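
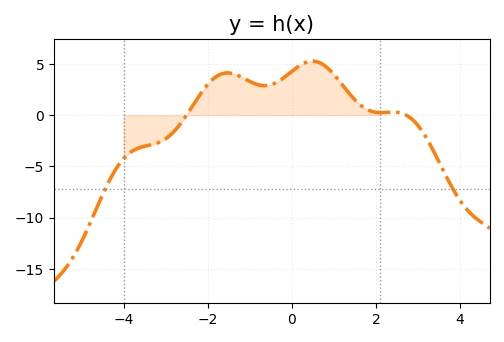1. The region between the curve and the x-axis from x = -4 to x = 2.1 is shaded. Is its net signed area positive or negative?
positive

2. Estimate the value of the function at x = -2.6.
-0.554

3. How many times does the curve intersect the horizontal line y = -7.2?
2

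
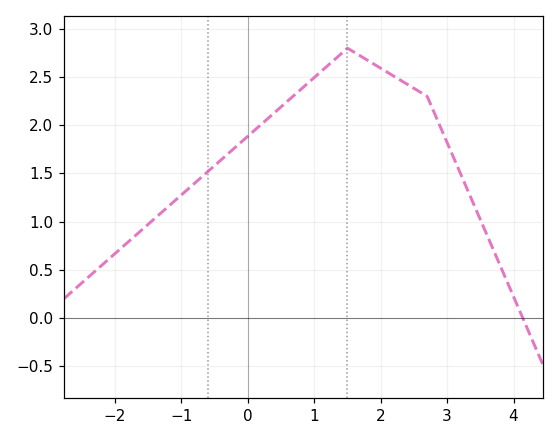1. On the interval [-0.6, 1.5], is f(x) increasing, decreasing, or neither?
increasing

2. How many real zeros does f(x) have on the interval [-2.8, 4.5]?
1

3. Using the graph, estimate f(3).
1.82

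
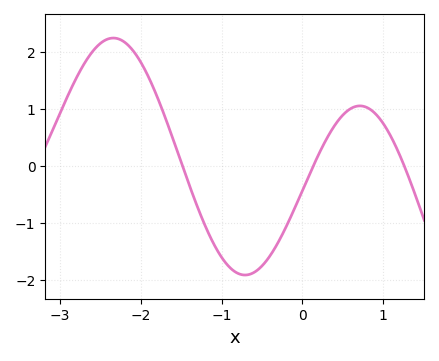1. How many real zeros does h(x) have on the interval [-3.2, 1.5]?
3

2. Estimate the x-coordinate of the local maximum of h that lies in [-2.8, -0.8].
-2.3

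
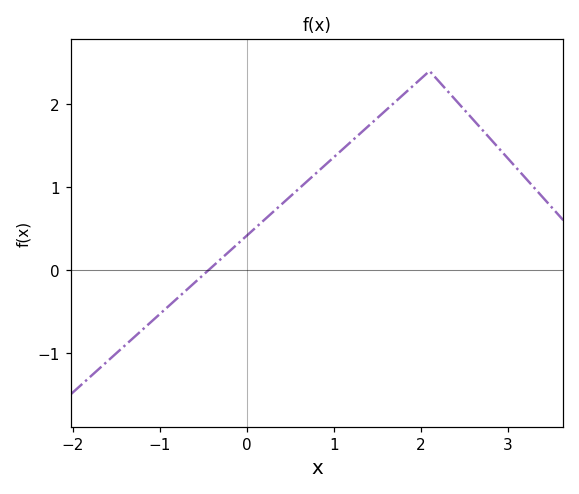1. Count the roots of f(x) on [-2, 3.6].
1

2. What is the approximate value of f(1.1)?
1.5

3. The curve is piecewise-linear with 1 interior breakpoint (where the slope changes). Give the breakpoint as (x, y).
(2.1, 2.4)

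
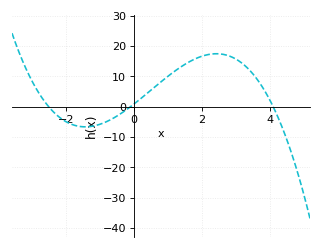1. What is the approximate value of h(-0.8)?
-5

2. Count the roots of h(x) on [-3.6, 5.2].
3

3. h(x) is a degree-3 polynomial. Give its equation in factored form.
y = -0.84(x + 2.5)(x + 0.1)(x - 4.1)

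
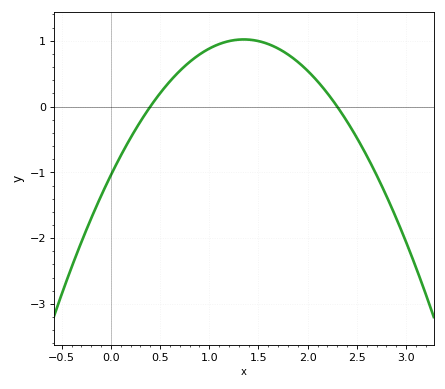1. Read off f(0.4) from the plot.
0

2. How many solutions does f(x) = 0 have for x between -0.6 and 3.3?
2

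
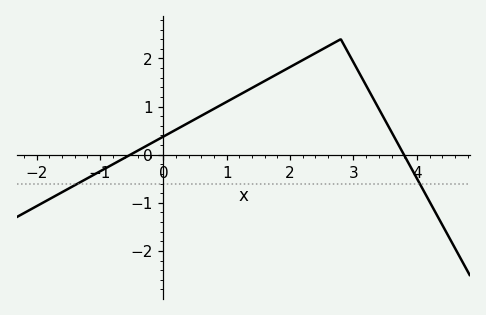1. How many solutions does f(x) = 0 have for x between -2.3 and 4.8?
2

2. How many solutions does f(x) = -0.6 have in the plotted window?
2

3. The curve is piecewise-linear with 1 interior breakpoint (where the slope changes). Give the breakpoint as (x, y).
(2.8, 2.4)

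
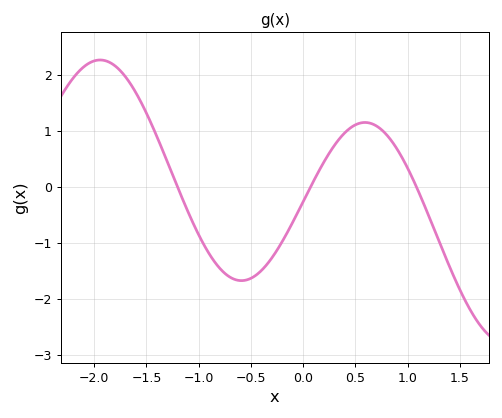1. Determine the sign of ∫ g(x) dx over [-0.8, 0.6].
negative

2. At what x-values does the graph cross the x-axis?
-1.2, 0.1, 1.1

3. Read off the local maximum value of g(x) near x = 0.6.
1.1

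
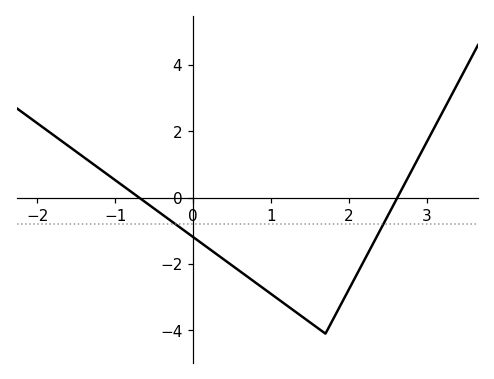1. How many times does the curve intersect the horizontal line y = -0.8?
2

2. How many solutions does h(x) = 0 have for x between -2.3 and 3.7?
2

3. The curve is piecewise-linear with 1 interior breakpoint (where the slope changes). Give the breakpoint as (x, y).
(1.7, -4.1)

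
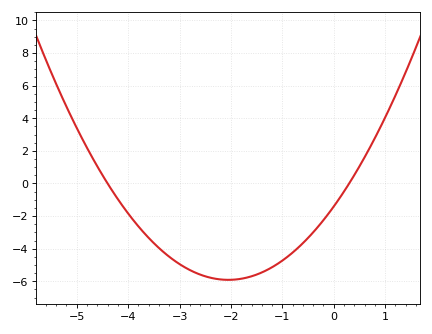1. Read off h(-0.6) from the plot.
-3.66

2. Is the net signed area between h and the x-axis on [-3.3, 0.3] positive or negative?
negative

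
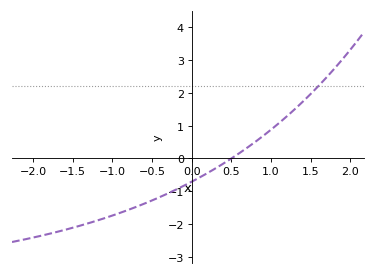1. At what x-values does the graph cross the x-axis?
0.5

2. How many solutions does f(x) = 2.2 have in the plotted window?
1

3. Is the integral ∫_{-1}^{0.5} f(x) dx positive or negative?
negative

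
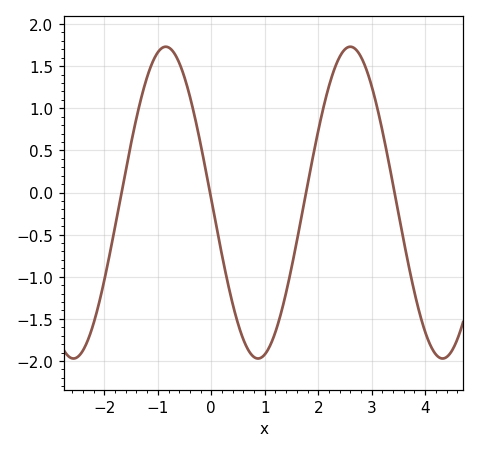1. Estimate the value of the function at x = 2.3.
1.46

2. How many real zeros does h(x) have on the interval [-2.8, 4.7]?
4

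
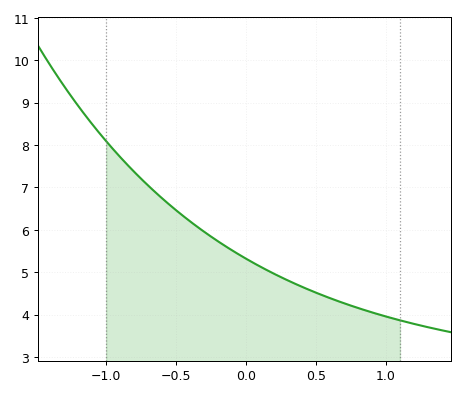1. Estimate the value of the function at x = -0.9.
7.72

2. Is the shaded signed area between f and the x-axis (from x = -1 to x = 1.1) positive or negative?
positive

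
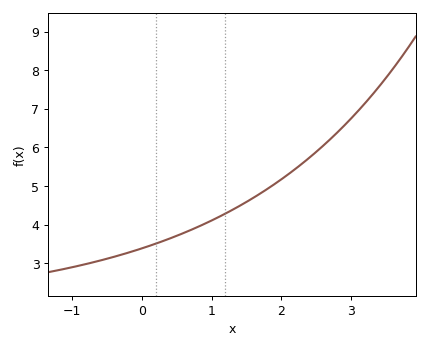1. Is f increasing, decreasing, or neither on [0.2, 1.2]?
increasing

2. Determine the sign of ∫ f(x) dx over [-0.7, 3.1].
positive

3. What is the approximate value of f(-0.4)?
3.2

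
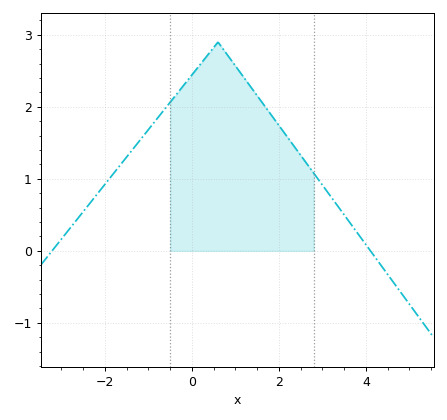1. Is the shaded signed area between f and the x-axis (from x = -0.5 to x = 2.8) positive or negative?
positive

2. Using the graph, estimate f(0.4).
2.75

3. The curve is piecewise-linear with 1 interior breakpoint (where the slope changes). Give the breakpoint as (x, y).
(0.6, 2.9)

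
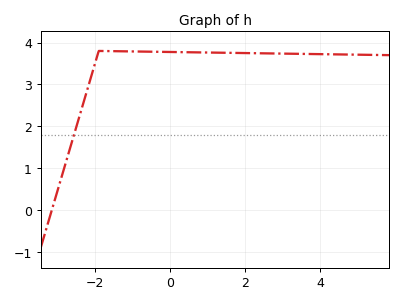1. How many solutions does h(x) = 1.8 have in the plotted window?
1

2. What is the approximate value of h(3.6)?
3.73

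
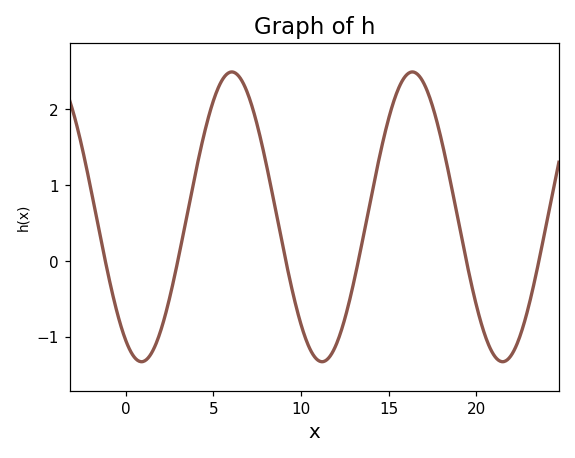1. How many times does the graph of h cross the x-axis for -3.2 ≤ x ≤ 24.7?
6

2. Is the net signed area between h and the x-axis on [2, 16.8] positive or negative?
positive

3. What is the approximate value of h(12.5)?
-0.764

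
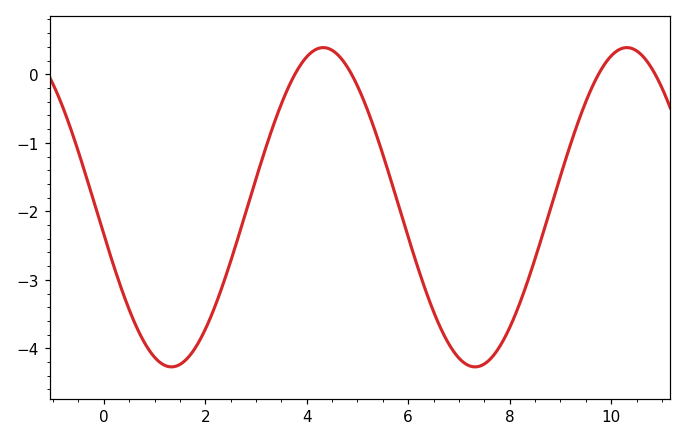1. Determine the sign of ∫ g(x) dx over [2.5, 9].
negative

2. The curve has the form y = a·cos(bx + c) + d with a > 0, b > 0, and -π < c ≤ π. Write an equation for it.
y = 2.33cos(1.05x + 1.74) - 1.94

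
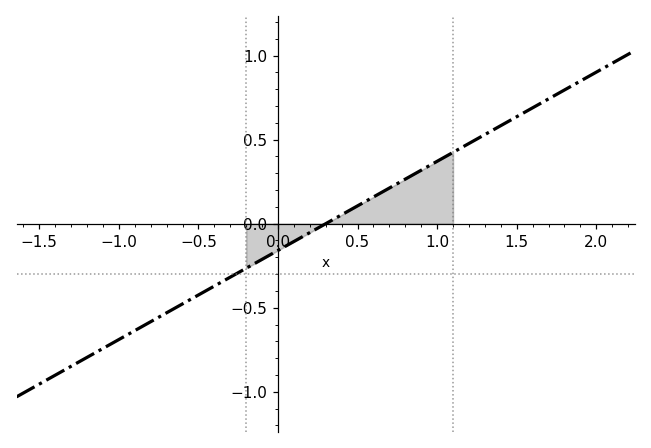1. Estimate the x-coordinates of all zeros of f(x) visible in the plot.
0.3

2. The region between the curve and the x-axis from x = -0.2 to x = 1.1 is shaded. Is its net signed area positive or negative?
positive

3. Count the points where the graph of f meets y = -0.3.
1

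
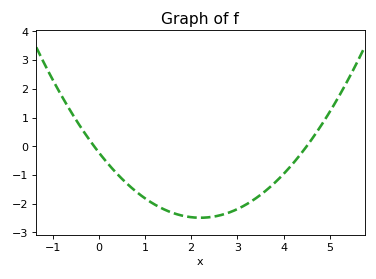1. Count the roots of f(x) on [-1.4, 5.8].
2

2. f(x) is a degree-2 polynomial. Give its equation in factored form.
y = 0.47(x + 0.1)(x - 4.5)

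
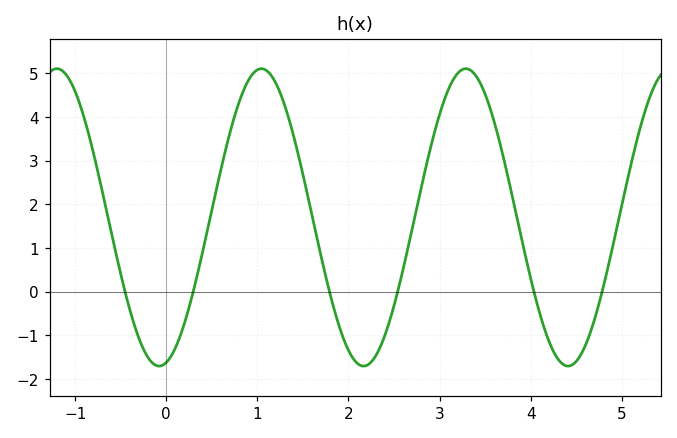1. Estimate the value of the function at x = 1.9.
-0.802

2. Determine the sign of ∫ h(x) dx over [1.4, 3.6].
positive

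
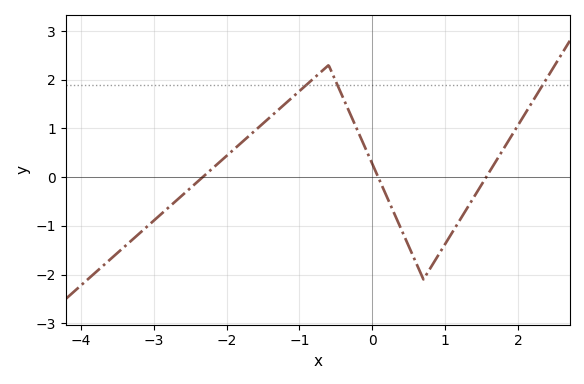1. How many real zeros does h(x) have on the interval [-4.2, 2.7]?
3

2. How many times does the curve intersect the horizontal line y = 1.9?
3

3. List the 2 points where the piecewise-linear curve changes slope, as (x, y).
(-0.6, 2.3); (0.7, -2.1)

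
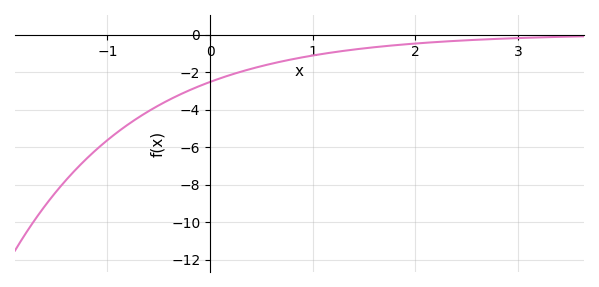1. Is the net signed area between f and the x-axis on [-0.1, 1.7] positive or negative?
negative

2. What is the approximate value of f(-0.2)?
-2.96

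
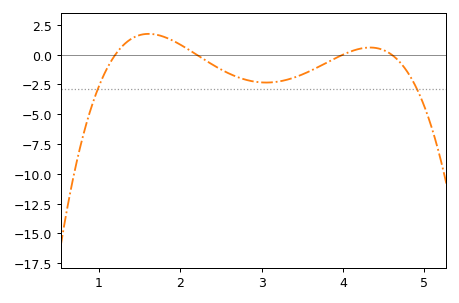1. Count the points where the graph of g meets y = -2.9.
2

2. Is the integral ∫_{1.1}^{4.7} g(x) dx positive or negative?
negative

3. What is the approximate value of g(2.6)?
-1.5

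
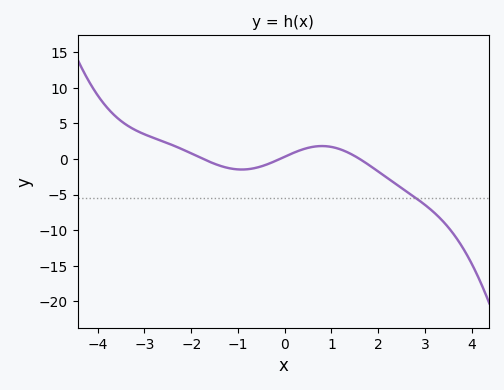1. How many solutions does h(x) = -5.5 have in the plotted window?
1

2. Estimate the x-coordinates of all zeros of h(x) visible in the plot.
-1.74, -0.106, 1.61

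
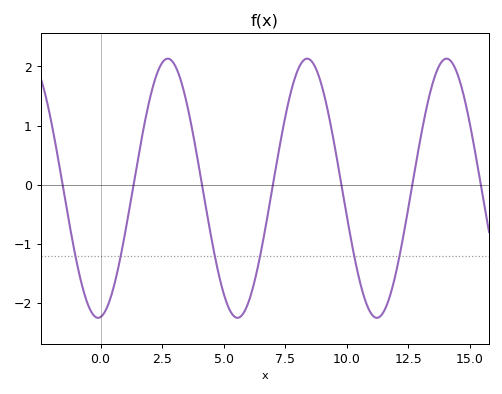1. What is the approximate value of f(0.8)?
-1.2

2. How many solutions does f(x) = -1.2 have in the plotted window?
6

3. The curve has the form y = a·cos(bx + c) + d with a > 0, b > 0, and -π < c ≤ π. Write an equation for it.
y = 2.19cos(1.1x - 3) - 0.06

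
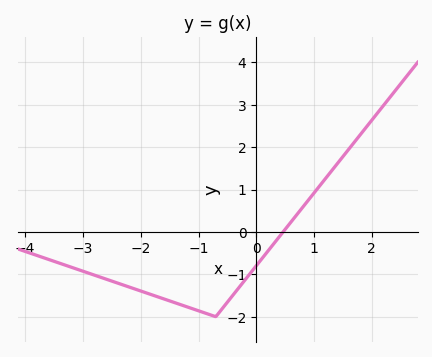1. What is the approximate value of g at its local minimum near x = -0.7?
-2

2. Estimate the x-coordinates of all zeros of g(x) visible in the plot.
0.5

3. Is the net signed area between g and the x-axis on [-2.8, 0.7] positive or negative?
negative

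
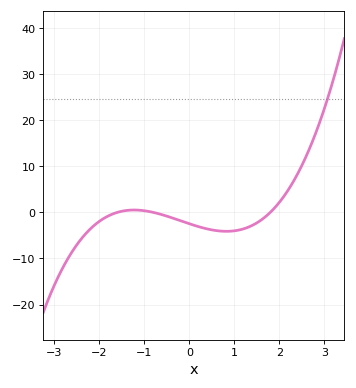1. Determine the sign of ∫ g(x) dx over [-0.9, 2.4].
negative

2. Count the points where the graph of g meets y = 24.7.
1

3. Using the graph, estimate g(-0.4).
-1.13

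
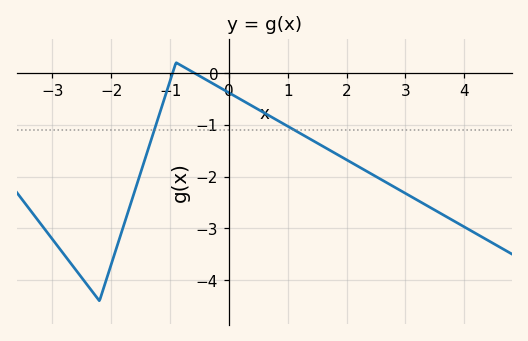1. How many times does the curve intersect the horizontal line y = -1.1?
2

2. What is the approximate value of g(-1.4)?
-1.57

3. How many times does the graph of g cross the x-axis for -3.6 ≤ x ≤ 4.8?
2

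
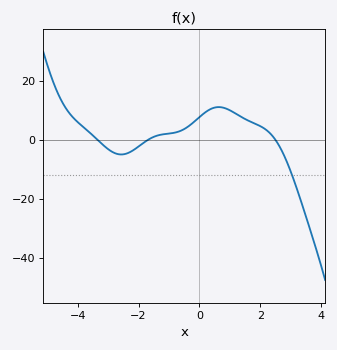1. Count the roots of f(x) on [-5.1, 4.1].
3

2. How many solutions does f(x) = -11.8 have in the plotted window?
1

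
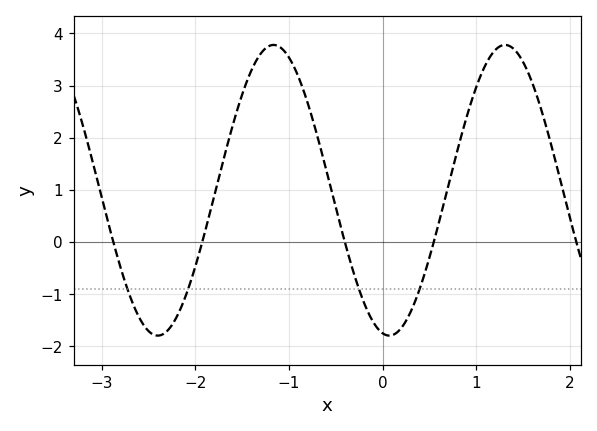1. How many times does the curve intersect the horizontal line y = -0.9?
4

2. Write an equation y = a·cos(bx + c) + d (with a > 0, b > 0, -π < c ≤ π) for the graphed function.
y = 2.79cos(2.54x + 2.96) + 0.99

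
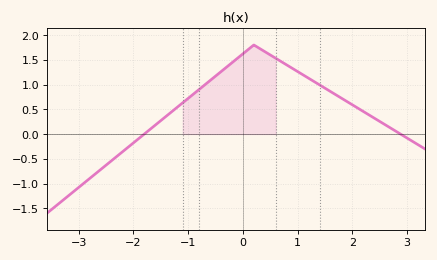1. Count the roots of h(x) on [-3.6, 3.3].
2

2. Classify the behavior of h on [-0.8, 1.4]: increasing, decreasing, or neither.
neither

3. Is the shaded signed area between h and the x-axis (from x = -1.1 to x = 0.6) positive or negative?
positive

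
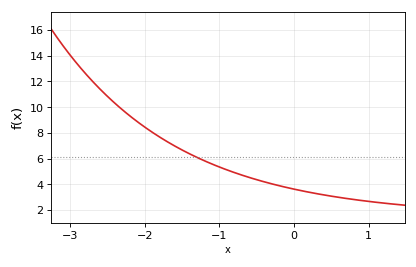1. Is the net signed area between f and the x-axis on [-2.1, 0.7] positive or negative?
positive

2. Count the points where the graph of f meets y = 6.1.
1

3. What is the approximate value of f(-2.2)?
9.4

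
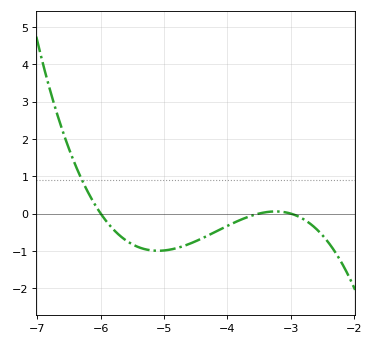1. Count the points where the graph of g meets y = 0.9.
1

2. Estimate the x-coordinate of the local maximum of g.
-3.24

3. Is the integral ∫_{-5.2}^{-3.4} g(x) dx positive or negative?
negative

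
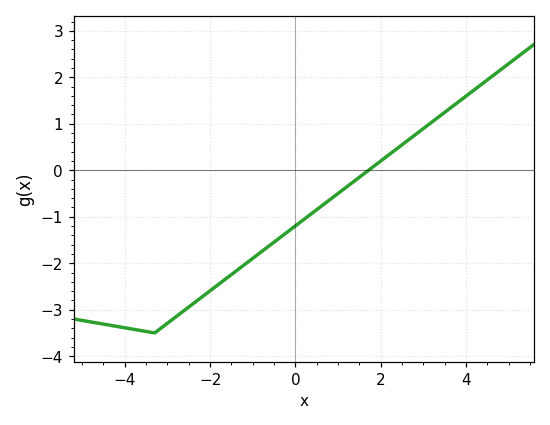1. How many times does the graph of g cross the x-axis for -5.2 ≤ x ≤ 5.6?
1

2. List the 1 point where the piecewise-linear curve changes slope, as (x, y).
(-3.3, -3.5)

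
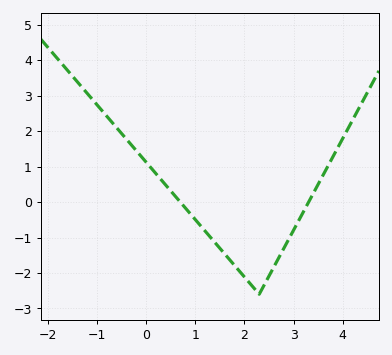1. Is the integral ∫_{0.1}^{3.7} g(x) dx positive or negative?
negative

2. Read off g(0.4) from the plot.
0.5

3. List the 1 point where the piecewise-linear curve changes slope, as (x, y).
(2.3, -2.6)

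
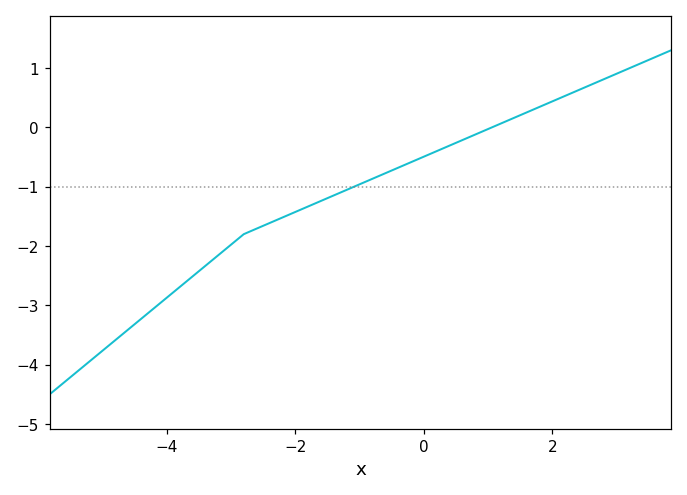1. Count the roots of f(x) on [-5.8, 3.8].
1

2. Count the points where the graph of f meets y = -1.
1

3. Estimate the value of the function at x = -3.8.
-2.69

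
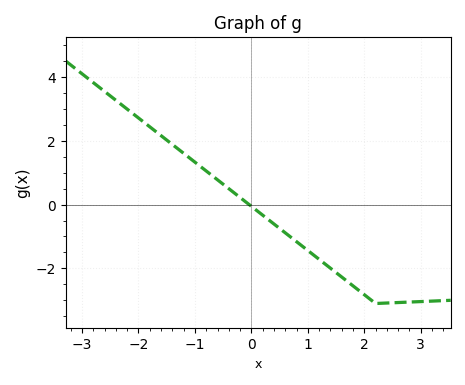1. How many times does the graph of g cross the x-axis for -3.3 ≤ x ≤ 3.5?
1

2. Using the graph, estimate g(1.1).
-1.6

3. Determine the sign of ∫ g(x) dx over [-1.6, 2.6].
negative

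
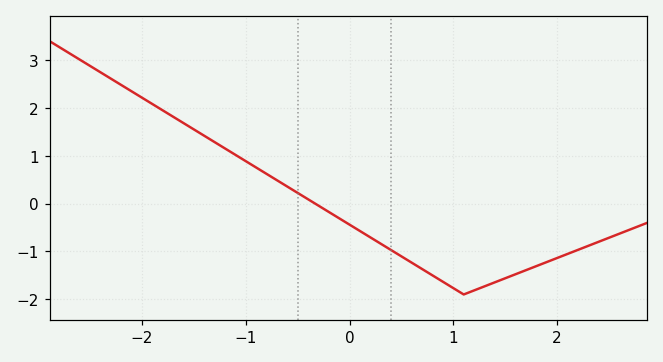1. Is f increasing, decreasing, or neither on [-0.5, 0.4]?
decreasing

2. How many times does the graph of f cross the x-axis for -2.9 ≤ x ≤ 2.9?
1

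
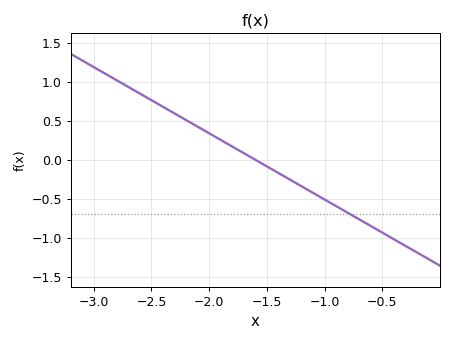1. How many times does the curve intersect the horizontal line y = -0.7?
1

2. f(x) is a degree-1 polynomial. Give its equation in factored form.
y = -0.85(x + 1.6)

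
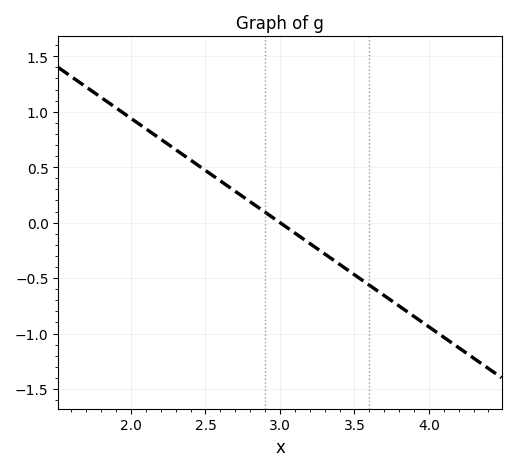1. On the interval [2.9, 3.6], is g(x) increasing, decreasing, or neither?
decreasing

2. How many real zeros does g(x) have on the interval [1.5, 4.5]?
1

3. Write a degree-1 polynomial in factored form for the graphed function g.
y = -0.94(x - 3)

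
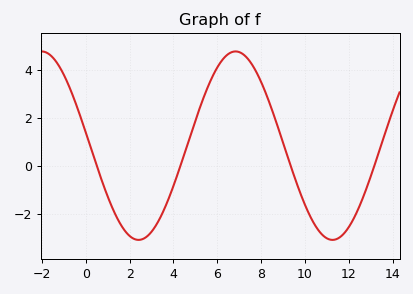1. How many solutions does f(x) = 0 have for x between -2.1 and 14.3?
4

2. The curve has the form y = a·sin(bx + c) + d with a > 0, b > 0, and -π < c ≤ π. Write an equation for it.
y = 3.93sin(0.71x + 3) + 0.84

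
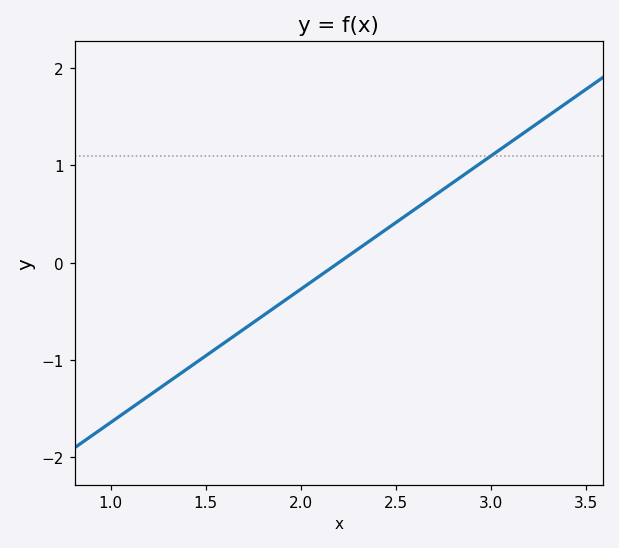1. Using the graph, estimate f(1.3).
-1.2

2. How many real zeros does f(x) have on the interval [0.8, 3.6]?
1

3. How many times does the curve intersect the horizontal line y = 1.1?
1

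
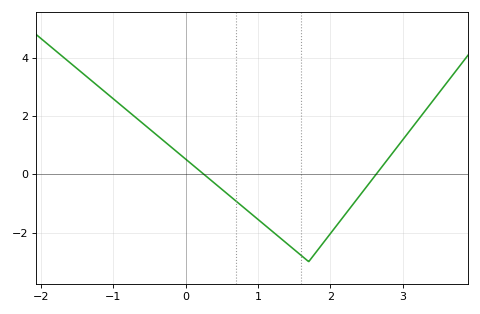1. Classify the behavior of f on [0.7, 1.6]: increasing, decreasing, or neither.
decreasing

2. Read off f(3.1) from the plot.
1.51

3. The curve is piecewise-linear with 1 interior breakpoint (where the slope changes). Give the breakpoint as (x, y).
(1.7, -3)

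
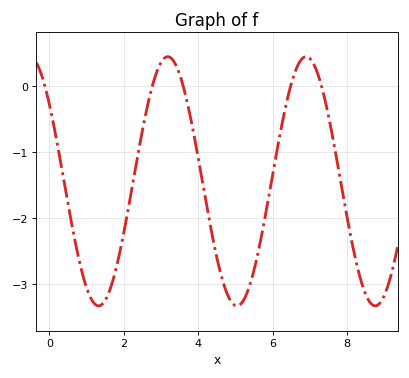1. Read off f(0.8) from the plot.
-2.6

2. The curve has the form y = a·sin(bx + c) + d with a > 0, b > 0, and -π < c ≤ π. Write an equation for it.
y = 1.89sin(1.7x + 2.5) - 1.44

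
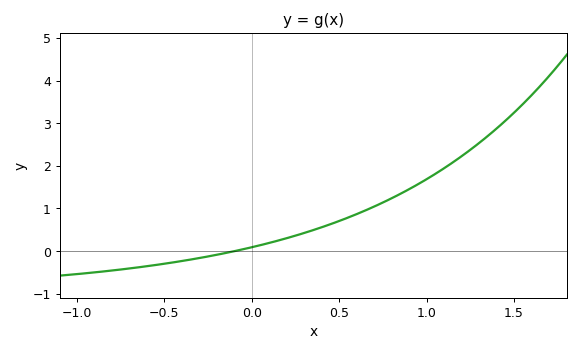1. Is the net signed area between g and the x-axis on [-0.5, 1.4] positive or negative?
positive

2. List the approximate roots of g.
-0.097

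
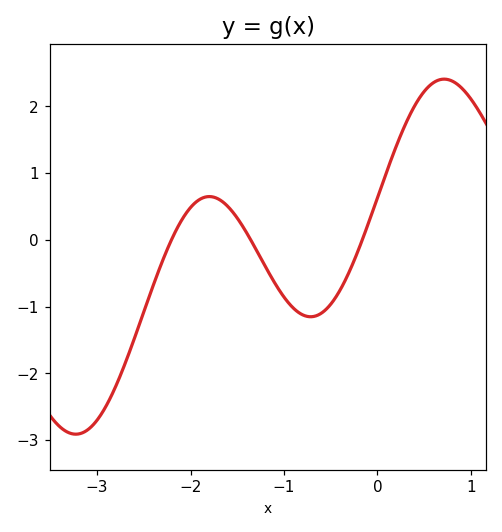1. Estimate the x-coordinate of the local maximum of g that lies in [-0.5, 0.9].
0.714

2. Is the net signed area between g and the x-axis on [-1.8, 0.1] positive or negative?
negative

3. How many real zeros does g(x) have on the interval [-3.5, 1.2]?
3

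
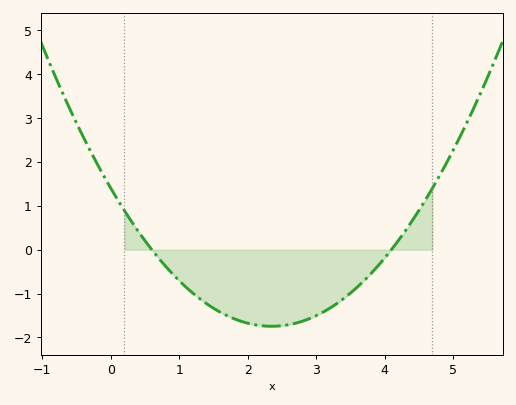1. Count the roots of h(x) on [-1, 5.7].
2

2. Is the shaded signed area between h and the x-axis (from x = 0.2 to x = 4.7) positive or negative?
negative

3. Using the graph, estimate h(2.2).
-1.73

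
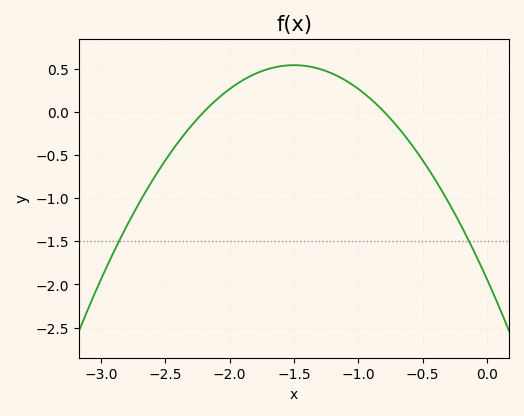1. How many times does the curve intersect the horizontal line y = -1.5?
2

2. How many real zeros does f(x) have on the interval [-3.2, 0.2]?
2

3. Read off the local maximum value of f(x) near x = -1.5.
0.55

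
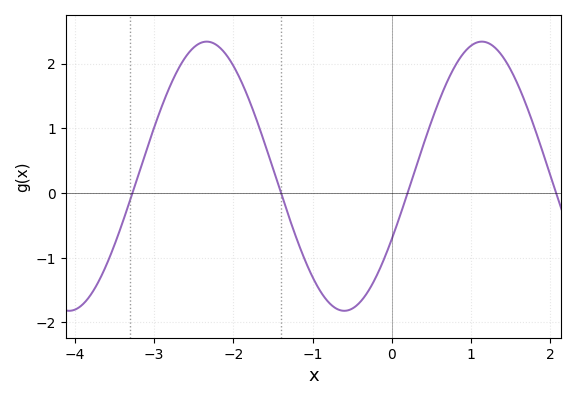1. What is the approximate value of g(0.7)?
1.73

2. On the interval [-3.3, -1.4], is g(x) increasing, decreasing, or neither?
neither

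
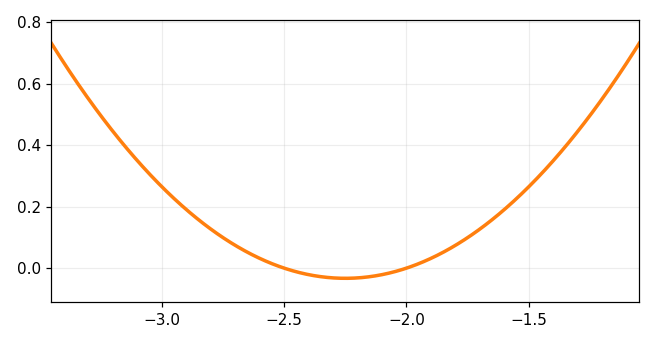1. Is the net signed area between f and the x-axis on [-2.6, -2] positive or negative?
negative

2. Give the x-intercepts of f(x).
-2.5, -2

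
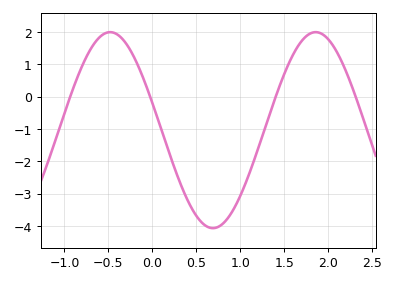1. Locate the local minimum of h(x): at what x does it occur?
0.687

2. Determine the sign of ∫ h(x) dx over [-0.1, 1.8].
negative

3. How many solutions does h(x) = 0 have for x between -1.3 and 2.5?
4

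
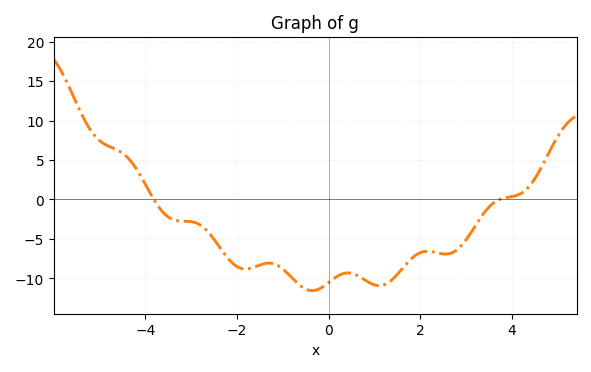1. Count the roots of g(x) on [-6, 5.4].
2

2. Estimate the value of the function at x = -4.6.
6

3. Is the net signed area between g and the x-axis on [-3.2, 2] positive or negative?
negative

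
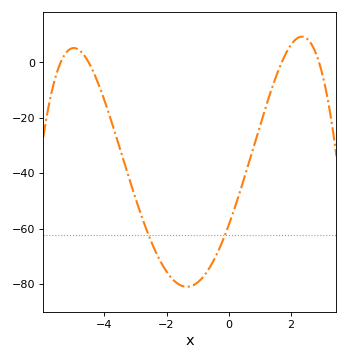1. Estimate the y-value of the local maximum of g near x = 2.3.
9.3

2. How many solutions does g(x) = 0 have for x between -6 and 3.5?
4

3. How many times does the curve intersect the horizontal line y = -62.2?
2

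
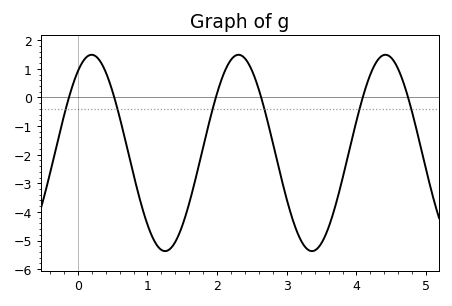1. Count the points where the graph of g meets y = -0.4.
6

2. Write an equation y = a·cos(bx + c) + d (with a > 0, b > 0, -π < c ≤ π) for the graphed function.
y = 3.43cos(2.98x - 0.592) - 1.94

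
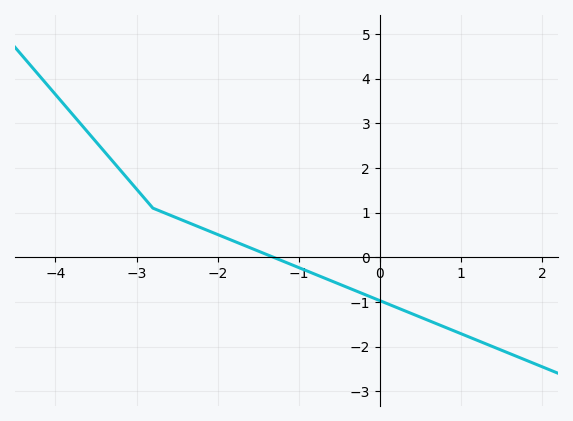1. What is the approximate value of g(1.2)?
-1.9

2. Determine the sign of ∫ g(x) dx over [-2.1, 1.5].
negative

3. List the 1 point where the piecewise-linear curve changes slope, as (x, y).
(-2.8, 1.1)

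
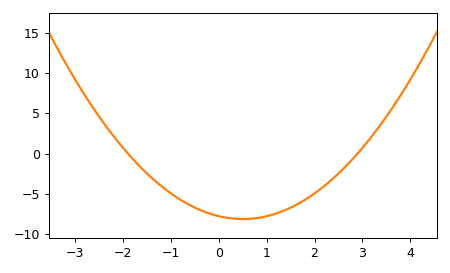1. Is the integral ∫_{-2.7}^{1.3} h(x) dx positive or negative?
negative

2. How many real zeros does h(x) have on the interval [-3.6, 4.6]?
2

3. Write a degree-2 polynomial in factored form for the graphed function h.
y = 1.41(x + 1.9)(x - 2.9)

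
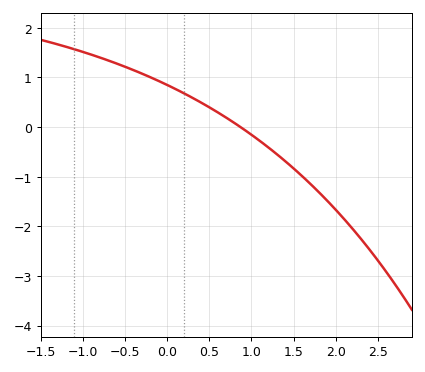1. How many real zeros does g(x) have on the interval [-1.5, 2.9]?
1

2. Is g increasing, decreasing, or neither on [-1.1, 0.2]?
decreasing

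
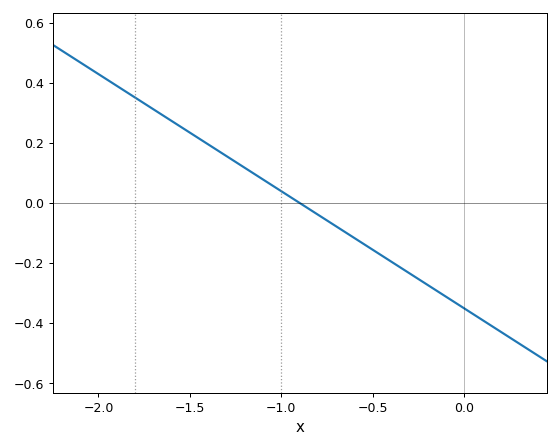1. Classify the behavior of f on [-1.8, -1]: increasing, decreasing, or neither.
decreasing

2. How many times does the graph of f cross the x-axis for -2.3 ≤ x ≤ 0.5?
1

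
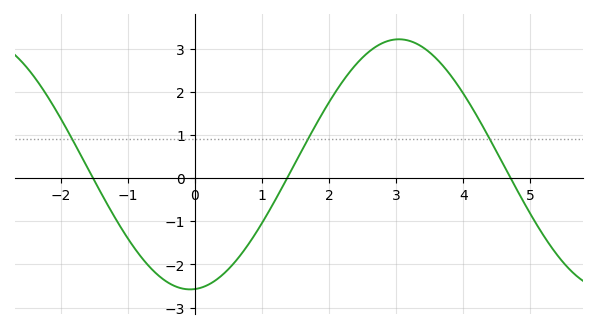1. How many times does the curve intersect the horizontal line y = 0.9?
3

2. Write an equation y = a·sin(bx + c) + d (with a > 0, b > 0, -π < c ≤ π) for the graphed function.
y = 2.9sin(1x - 1.5) + 0.32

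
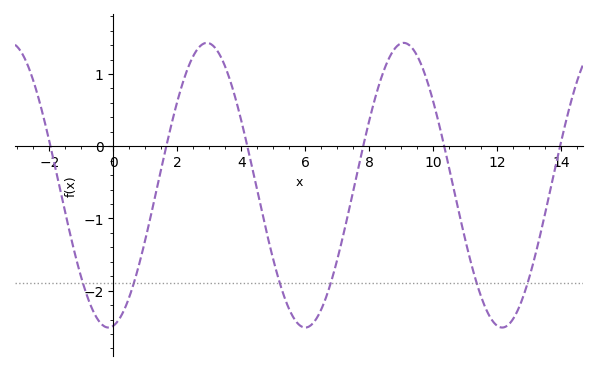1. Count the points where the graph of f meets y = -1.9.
6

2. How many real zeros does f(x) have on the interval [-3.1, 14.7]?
6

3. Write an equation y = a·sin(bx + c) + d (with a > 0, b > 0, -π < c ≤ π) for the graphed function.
y = 1.97sin(1x - 1.4) - 0.54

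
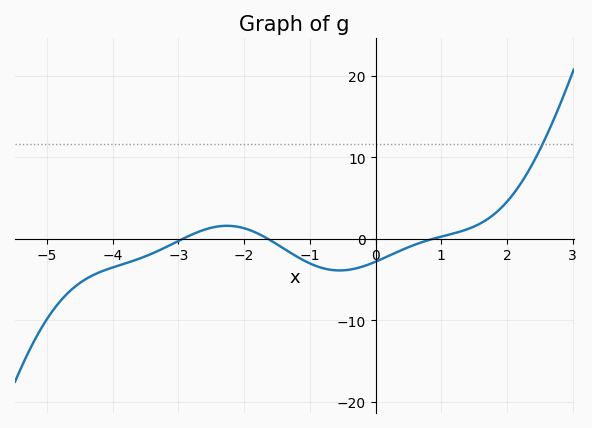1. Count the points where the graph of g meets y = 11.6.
1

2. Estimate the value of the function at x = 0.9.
0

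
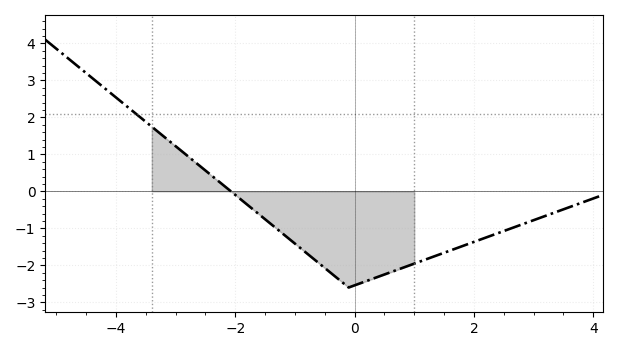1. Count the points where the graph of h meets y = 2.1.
1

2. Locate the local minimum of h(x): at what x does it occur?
0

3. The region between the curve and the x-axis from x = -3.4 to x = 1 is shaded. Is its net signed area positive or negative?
negative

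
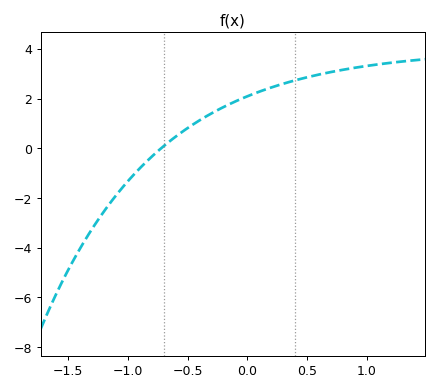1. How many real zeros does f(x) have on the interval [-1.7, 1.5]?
1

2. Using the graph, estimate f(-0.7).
0.083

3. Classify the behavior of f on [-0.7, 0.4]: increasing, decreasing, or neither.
increasing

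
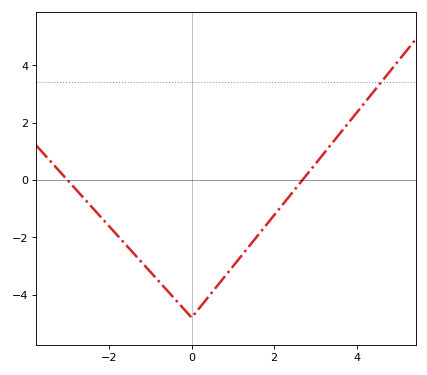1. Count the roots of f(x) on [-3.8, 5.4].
2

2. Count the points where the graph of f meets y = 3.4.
1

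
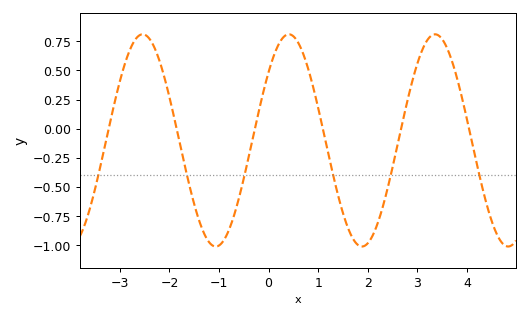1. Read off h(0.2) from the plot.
0.7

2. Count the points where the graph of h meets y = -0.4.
6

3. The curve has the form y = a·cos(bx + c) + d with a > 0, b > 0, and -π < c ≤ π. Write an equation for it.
y = 0.91cos(2.1x - 0.87) - 0.1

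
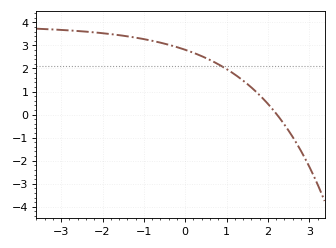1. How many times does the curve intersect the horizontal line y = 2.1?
1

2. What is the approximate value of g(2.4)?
-0.435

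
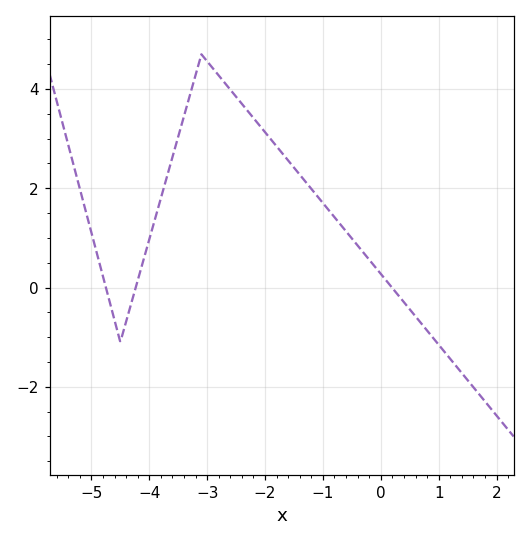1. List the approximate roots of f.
-4.75, -4.23, 0.193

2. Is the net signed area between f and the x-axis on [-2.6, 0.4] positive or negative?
positive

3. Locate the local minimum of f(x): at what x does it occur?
-4.5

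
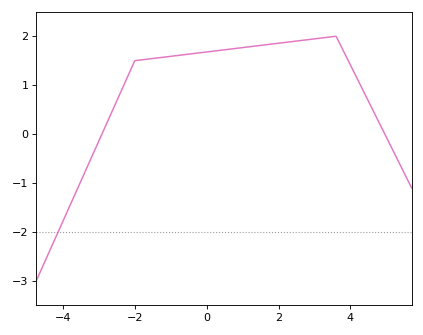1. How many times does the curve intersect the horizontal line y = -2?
1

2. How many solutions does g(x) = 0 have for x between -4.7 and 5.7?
2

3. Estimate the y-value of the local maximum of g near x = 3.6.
2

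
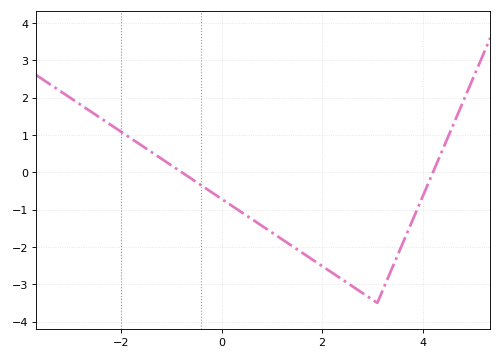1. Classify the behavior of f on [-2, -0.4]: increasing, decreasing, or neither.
decreasing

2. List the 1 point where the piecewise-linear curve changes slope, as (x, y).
(3.1, -3.5)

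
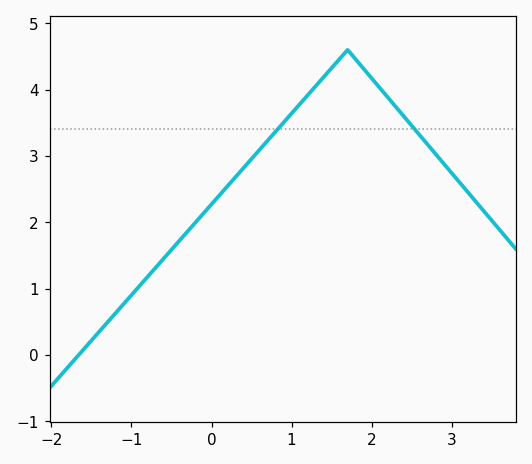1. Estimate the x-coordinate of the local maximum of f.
1.7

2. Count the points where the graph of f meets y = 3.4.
2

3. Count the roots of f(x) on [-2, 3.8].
1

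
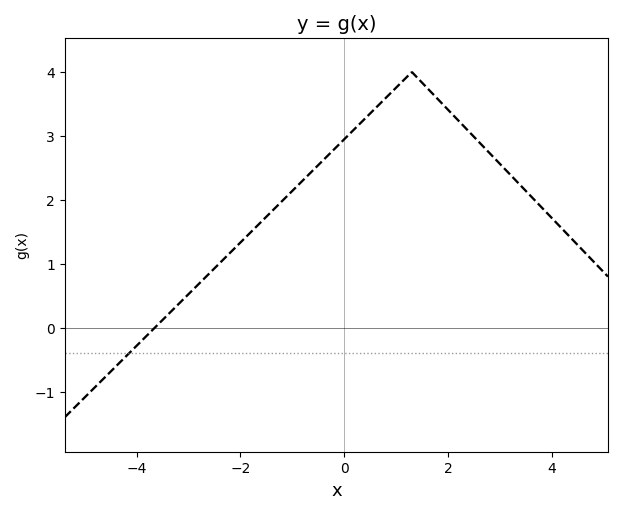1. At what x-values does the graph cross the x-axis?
-3.6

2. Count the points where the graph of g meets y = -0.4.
1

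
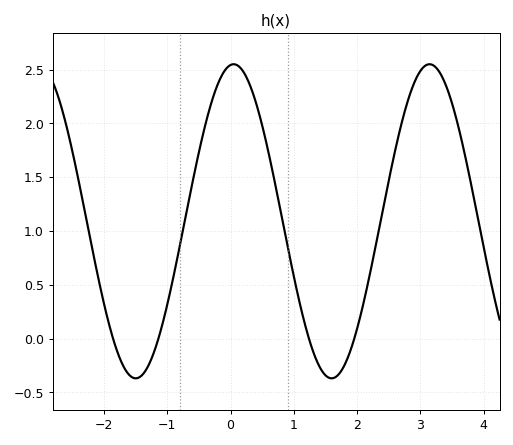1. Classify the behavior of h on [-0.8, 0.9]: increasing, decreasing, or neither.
neither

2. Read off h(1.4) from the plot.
-0.255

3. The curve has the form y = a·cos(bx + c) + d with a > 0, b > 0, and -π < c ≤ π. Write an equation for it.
y = 1.46cos(2.03x - 0.1) + 1.09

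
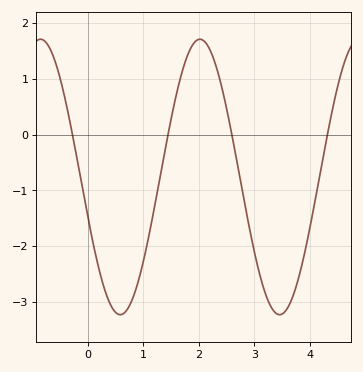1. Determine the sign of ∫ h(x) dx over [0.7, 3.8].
negative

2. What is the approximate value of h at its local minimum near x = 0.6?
-3.2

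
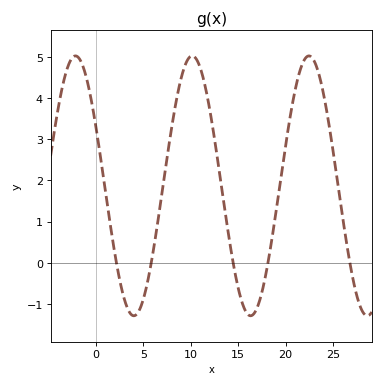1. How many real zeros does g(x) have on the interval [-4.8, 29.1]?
5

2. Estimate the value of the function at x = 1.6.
0.8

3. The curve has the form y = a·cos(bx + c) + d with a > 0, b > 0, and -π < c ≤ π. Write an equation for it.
y = 3.16cos(0.51x + 1.1) + 1.87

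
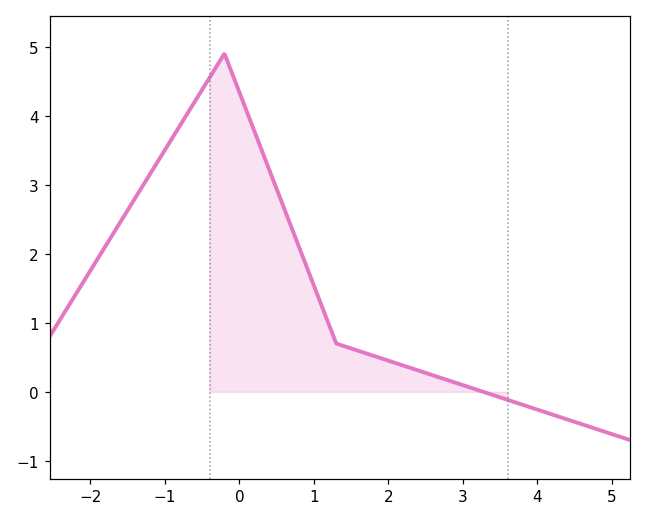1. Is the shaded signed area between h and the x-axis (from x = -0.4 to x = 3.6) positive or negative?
positive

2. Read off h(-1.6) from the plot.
2.45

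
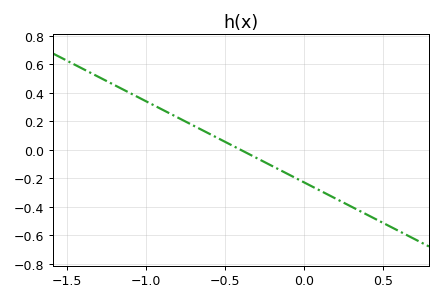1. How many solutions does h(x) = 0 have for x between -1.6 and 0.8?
1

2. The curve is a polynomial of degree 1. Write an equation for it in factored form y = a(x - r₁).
y = -0.57(x + 0.4)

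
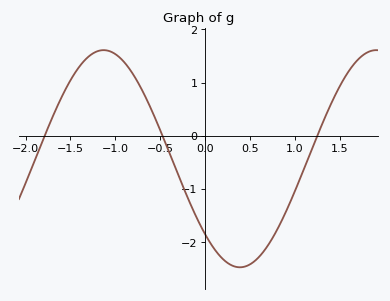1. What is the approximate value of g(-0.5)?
0.1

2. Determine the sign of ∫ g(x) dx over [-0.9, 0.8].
negative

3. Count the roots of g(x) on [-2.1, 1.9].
3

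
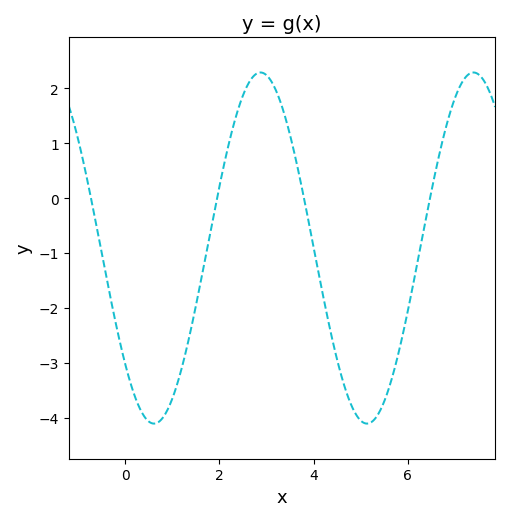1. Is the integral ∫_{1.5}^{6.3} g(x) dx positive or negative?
negative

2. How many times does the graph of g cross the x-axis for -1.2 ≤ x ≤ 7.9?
4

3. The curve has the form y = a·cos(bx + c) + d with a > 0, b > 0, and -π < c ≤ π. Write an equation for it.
y = 3.2cos(1.4x + 2.3) - 0.91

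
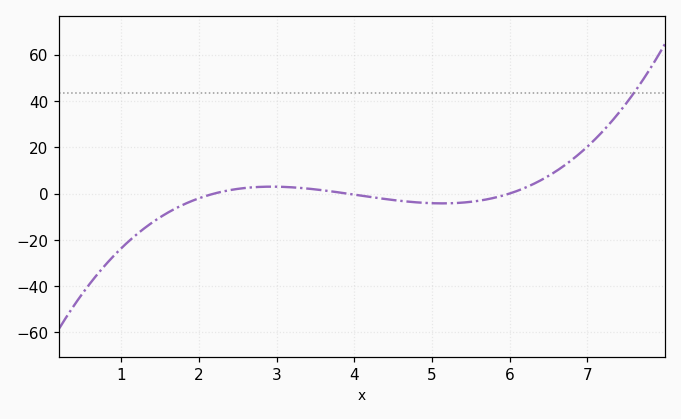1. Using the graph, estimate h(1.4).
-12.5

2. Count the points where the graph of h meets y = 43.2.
1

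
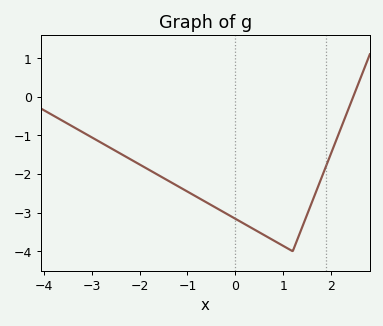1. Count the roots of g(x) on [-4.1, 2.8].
1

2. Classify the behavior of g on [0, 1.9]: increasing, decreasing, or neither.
neither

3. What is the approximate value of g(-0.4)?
-2.88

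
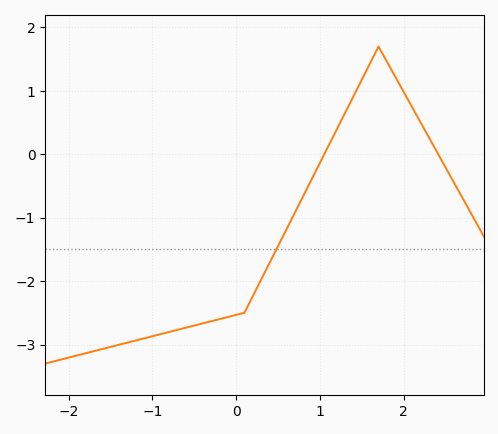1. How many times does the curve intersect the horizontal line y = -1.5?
1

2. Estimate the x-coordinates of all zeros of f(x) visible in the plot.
1.1, 2.4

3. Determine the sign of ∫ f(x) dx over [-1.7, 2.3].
negative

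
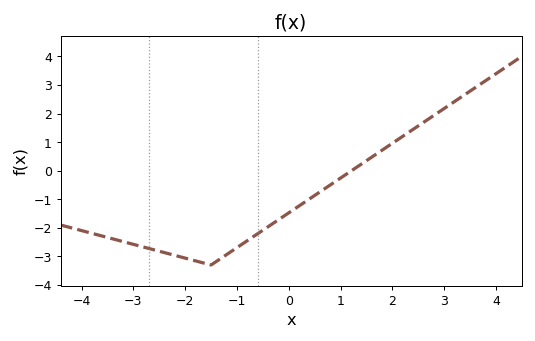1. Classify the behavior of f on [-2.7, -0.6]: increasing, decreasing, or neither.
neither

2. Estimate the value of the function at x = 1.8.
0.719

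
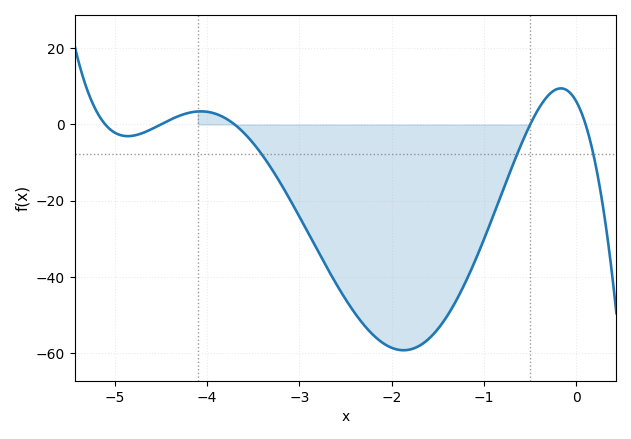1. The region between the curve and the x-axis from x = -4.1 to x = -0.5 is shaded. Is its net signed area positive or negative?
negative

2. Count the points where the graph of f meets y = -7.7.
3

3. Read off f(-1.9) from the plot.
-60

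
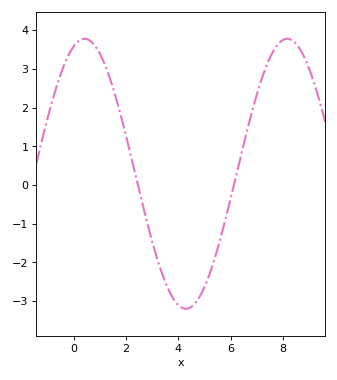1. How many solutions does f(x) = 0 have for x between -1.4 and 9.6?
2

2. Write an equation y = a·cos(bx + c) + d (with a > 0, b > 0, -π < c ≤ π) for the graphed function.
y = 3.49cos(0.81x - 0.33) + 0.29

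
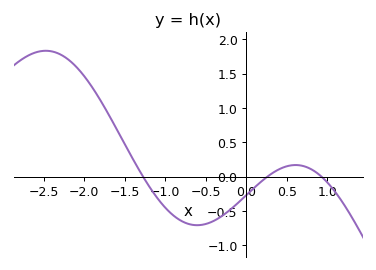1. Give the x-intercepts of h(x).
-1.3, 0.3, 0.9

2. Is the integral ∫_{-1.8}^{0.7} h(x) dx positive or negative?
negative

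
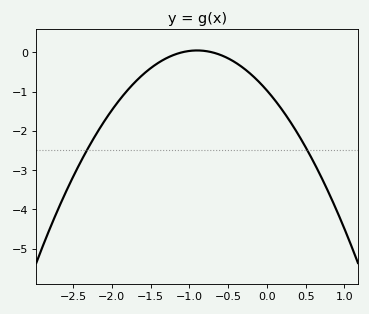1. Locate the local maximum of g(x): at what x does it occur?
-0.9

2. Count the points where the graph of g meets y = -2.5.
2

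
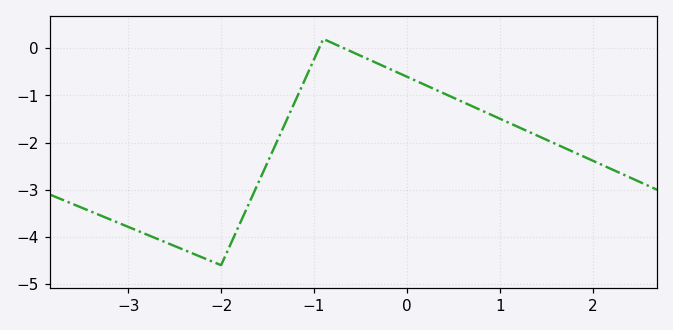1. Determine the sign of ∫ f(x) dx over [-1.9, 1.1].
negative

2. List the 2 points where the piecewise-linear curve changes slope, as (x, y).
(-2, -4.6); (-0.9, 0.2)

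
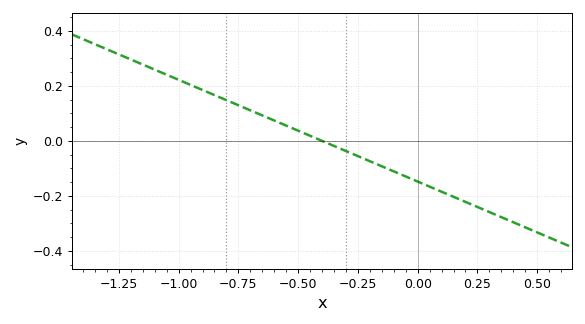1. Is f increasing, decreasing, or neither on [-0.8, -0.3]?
decreasing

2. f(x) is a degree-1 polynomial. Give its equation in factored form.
y = -0.37(x + 0.4)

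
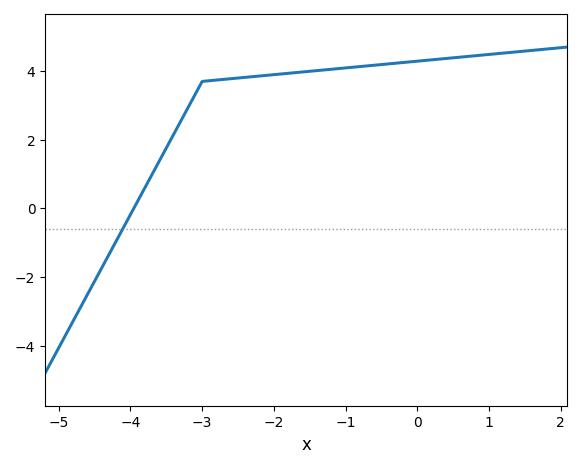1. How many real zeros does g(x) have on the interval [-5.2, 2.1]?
1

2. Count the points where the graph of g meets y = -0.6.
1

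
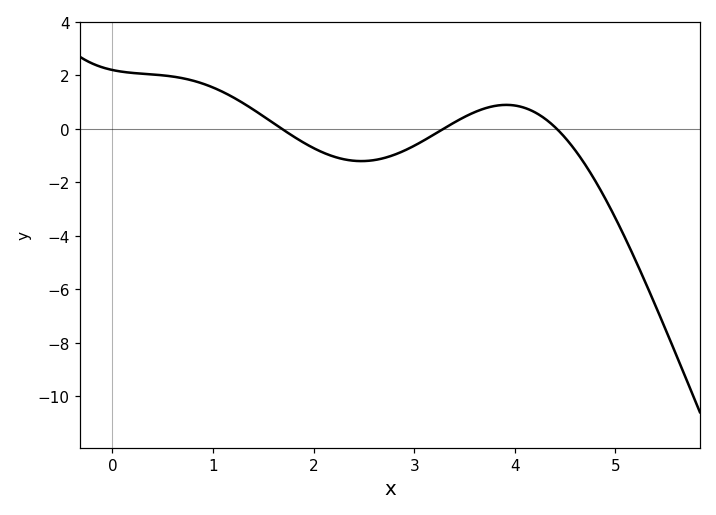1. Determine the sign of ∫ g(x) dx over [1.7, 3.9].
negative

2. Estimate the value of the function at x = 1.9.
-0.518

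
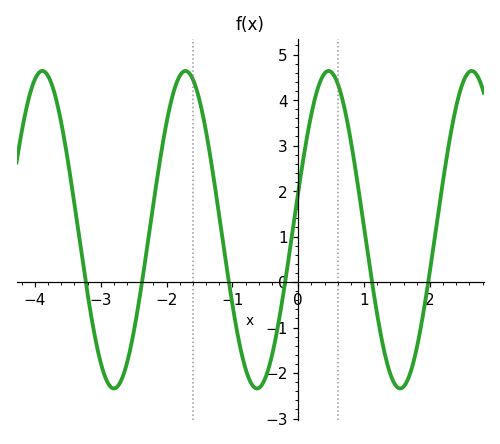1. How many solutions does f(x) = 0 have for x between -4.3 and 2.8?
6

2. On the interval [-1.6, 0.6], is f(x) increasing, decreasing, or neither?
neither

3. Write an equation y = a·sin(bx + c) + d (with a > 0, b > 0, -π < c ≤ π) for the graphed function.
y = 3.49sin(2.9x + 0.24) + 1.15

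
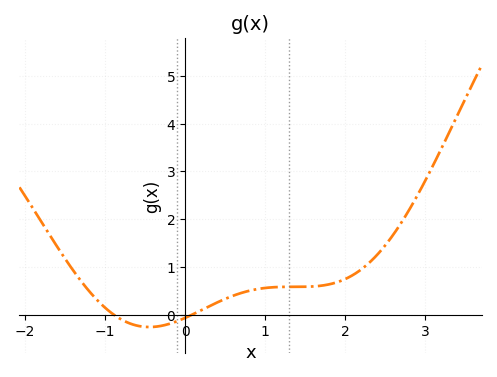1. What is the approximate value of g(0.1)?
0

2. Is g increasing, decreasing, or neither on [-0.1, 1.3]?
increasing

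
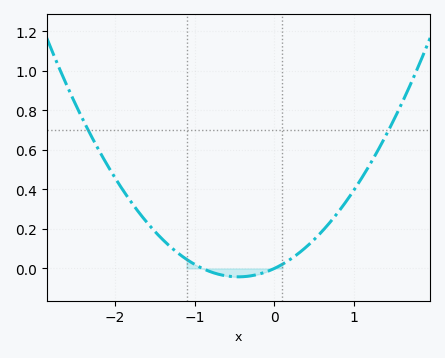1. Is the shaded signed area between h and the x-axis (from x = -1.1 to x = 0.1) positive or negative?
negative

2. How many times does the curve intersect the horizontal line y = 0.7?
2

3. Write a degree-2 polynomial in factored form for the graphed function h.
y = 0.21(x + 0.9)(x - 0)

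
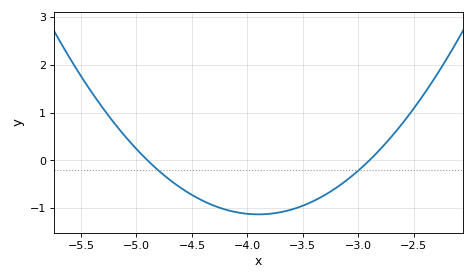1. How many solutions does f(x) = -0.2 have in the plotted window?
2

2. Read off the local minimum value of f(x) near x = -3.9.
-1.1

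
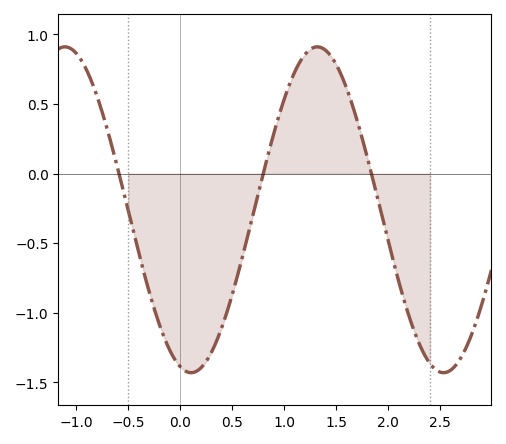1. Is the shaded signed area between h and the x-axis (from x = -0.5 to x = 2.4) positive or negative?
negative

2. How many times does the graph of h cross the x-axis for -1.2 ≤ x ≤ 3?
3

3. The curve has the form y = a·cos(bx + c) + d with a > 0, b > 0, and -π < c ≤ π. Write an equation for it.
y = 1.17cos(2.59x + 2.87) - 0.26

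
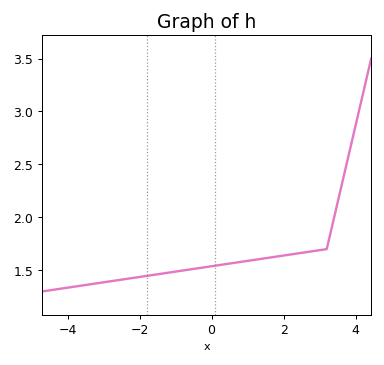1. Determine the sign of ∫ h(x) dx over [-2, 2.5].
positive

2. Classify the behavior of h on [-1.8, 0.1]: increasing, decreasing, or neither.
increasing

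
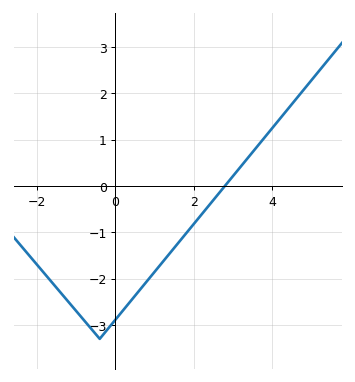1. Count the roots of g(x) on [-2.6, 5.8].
1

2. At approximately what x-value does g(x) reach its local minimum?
-0.401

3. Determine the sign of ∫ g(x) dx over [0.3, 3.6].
negative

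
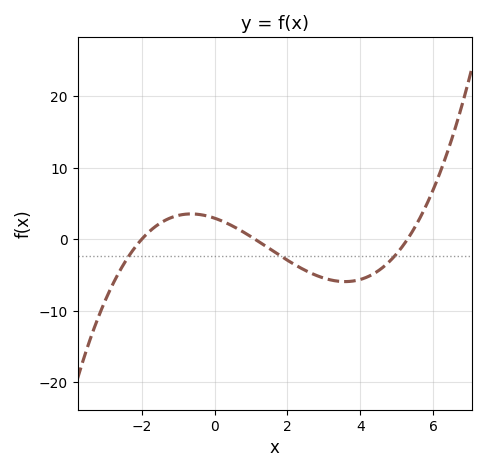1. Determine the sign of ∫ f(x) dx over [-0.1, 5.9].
negative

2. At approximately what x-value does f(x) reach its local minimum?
3.6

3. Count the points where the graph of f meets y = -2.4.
3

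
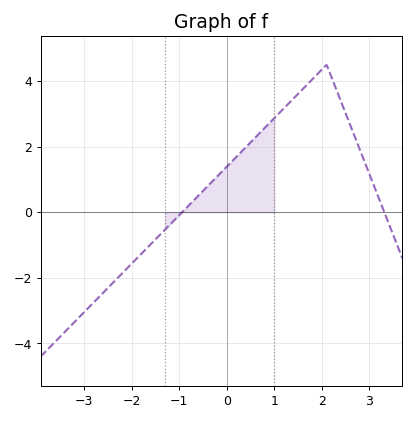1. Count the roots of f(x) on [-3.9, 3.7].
2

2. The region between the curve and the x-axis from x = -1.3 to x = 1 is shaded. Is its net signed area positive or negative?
positive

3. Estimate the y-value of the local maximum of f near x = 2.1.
4.5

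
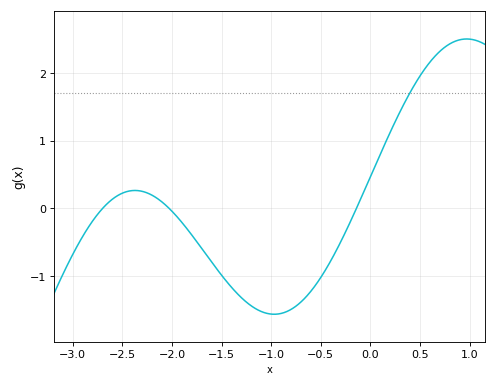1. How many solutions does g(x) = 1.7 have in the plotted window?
1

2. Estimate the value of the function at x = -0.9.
-1.55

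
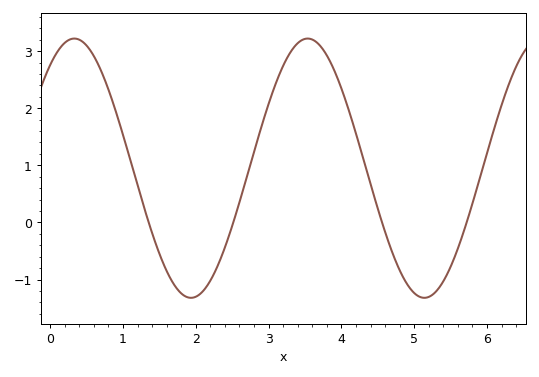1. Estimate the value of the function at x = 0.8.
2.3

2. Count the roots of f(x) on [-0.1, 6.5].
4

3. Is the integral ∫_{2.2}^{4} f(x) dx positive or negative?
positive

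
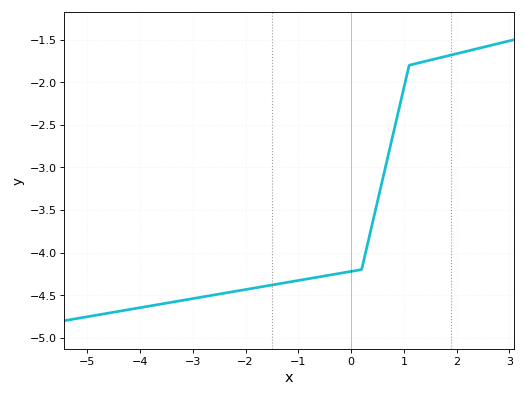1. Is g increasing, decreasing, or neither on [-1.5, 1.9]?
increasing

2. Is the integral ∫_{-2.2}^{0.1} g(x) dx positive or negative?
negative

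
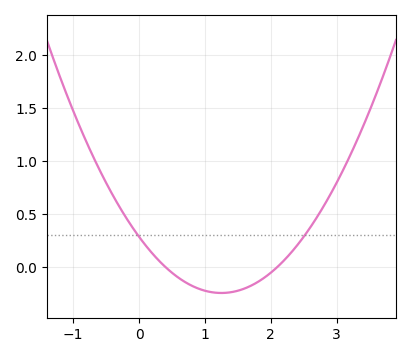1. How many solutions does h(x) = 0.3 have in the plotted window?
2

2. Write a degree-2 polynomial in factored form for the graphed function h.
y = 0.34(x - 0.4)(x - 2.1)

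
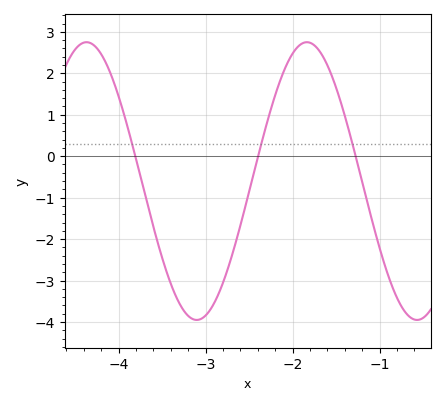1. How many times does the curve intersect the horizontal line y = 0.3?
3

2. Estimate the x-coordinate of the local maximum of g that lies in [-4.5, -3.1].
-4.37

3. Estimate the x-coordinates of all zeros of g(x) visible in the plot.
-3.81, -2.4, -1.27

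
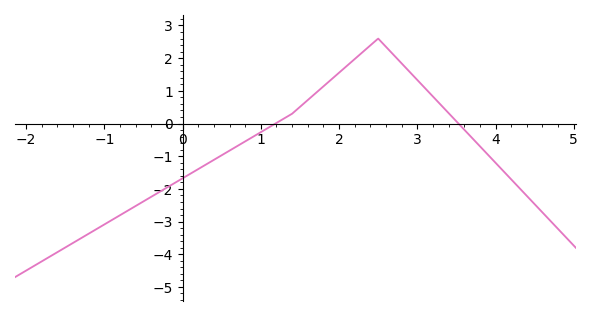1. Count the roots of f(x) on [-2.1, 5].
2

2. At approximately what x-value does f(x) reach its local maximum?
2.5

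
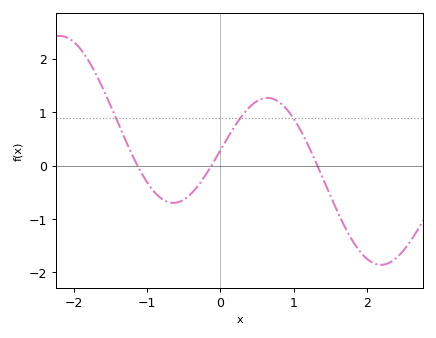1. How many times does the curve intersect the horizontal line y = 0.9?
3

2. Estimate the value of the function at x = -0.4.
-0.527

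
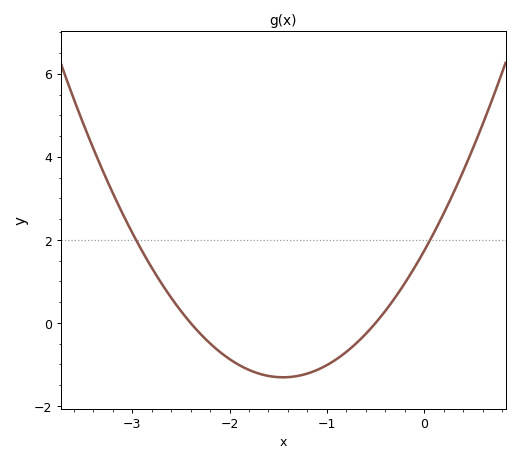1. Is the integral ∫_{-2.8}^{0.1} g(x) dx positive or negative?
negative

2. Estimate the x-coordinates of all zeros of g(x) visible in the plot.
-2.4, -0.5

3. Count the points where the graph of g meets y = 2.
2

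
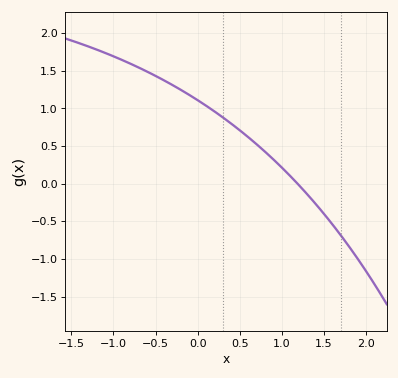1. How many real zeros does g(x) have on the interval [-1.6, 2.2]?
1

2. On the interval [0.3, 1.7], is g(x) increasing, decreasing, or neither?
decreasing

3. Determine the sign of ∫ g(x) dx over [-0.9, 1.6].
positive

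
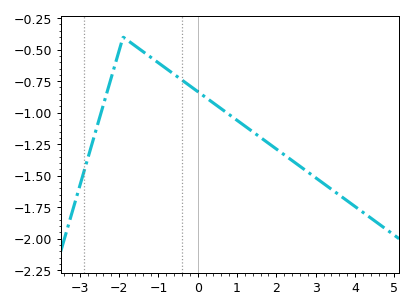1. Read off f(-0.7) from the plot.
-0.68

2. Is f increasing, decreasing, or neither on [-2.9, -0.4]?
neither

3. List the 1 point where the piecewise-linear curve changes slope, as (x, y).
(-1.9, -0.4)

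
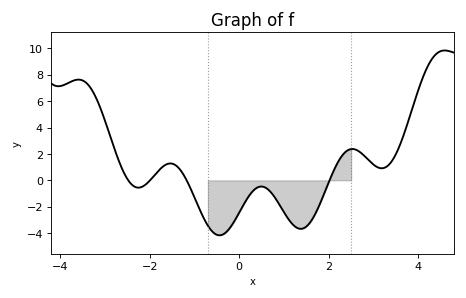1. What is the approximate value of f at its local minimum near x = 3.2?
0.914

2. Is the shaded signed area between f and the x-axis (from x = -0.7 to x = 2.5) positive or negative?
negative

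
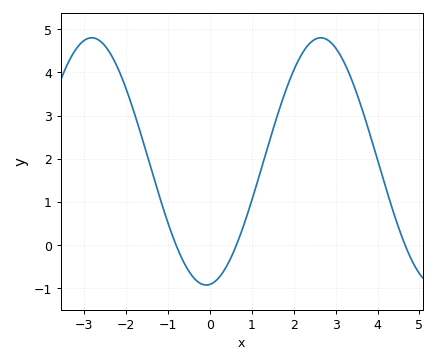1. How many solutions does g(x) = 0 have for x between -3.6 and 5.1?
3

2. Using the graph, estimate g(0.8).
0.4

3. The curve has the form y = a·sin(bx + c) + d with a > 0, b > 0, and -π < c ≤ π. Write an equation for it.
y = 2.86sin(1.1x - 1.5) + 1.94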